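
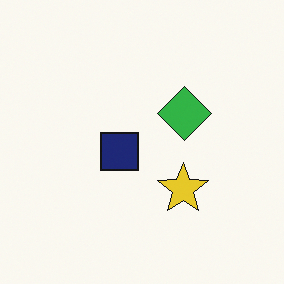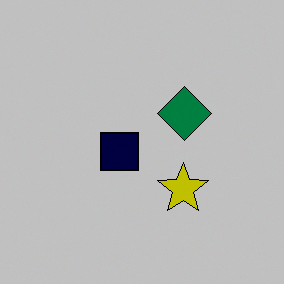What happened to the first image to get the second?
The image was heavily posterized to just a handful of flat colors.

Each flat color has snapped to a coarser quantized level — most visibly, the near-white background has dropped to a flat grey.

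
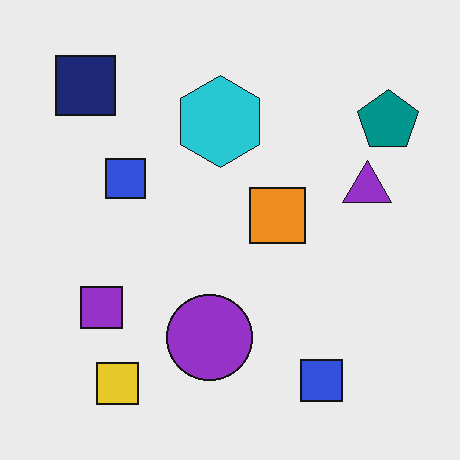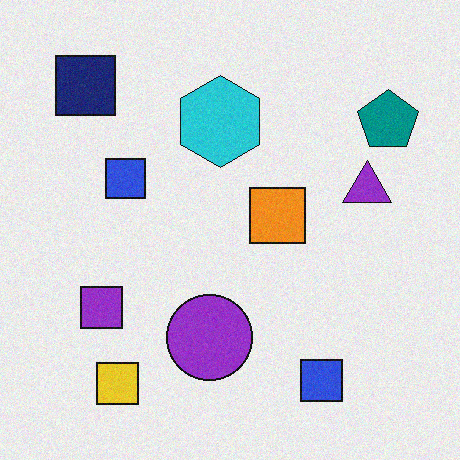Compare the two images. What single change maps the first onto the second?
The image was degraded with subtle gaussian noise.

Random speckle covers the whole image, including the flat background.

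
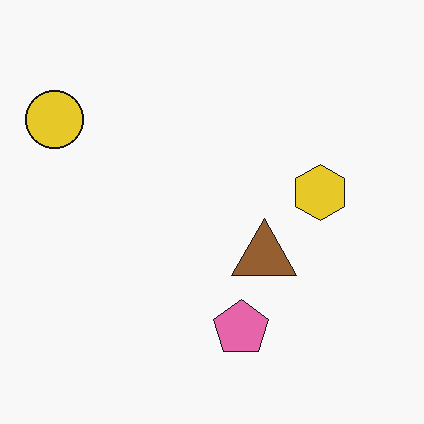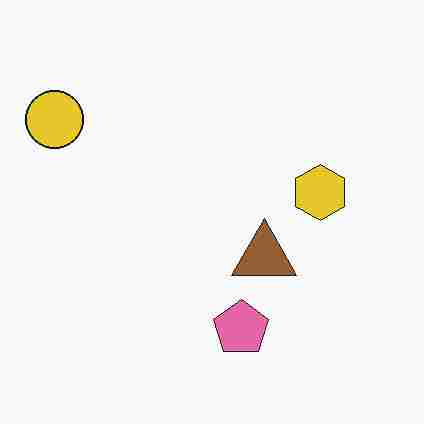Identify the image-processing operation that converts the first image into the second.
The transformation is: degraded with heavy JPEG compression.

Blocky 8×8 compression artifacts appear around shape edges and the flat background shows ringing — characteristic JPEG degradation.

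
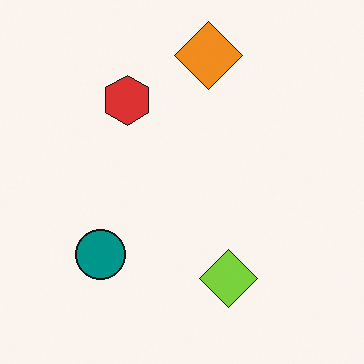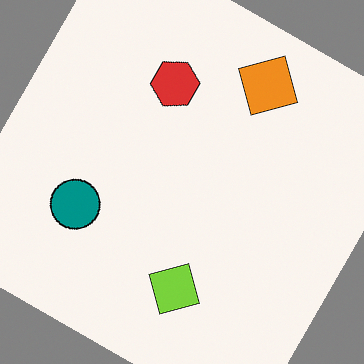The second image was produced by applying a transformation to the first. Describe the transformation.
This is the original image rotated clockwise by a clearly visible amount.

Every shape is tilted by the same angle and the image corners show triangular fill wedges — a whole-image rotation by a non-right angle.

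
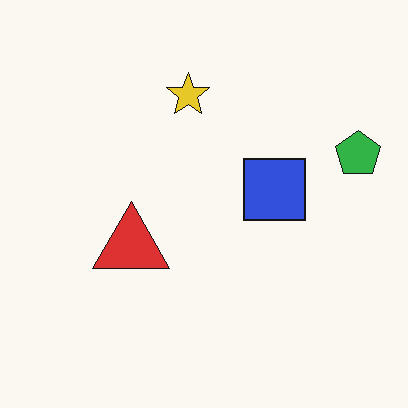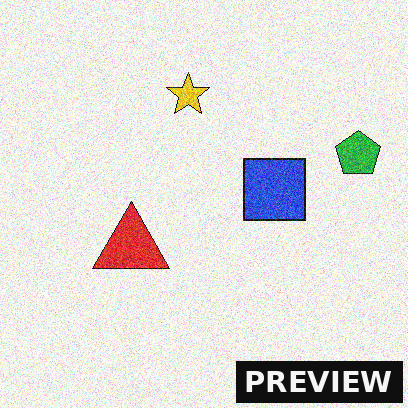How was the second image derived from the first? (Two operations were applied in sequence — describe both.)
The image was degraded with a thick layer of grain, then watermarked with the text "PREVIEW" in the lower-right corner.

Random speckle covers the whole image, including the flat background. A dark label reading "PREVIEW" appears in the lower-right corner.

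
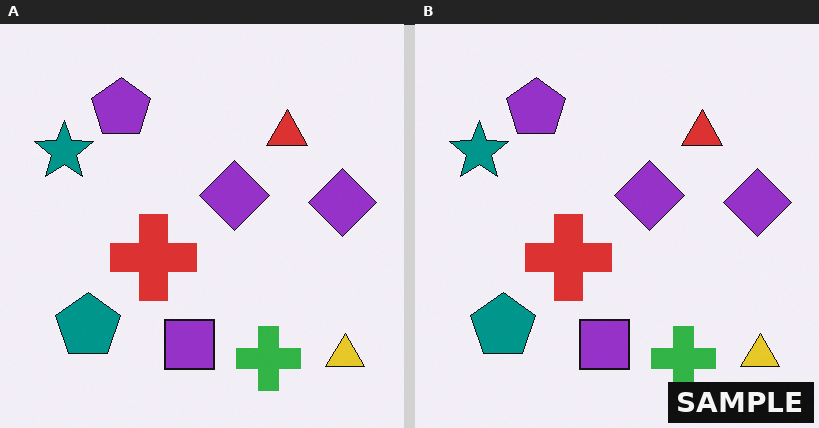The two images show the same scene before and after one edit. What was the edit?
It was watermarked with the text "SAMPLE" in the lower-right corner.

A dark label reading "SAMPLE" appears in the lower-right corner.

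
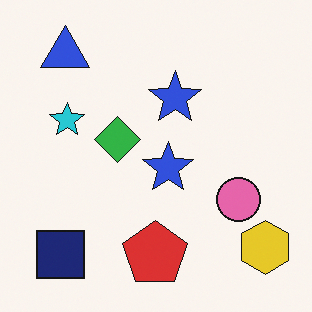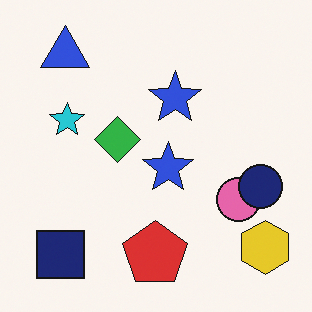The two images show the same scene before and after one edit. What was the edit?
This is the original image overlaid with an additional navy circle.

A navy circle appears in the second image that is absent from the first.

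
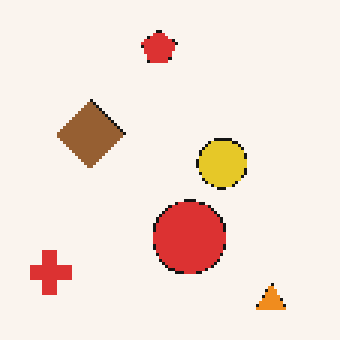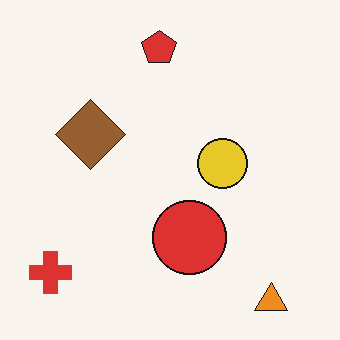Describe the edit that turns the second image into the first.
The image was lightly pixelated (a mild mosaic effect).

Shapes are reduced to large square blocks; fine edges and outlines are lost — a downscale-then-upscale (mosaic) effect.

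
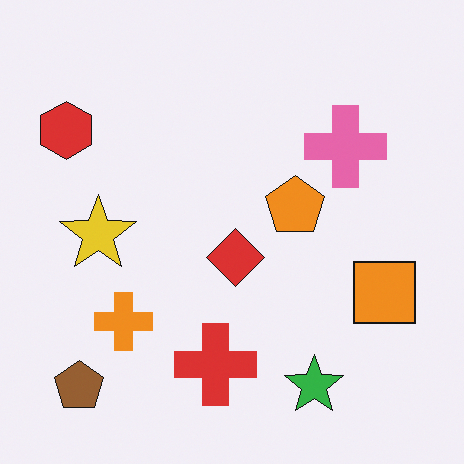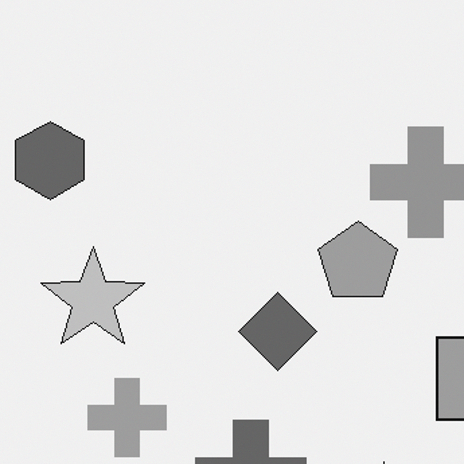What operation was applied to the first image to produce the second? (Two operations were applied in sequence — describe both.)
The transformation is: converted to grayscale, then cropped to a modestly smaller region and rescaled.

All color is removed — every shape is now a shade of grey. The visible shapes are larger and the field of view is narrower; shapes near the original edges may be partly or wholly outside the frame — a crop-and-rescale.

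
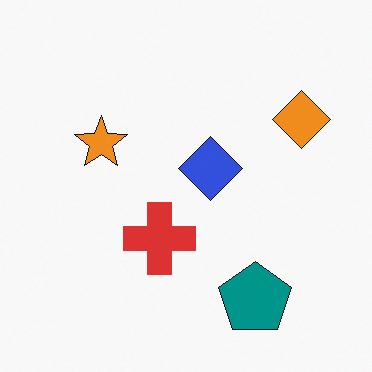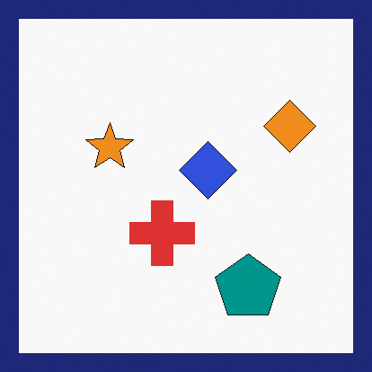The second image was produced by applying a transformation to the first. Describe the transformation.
It was framed with a navy border.

A solid navy frame runs around the edge of the second image, with the content slightly shrunk inside it.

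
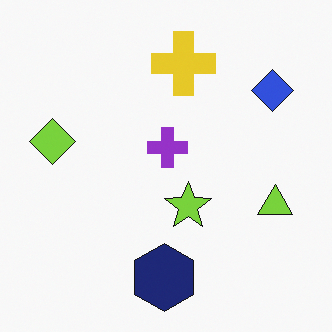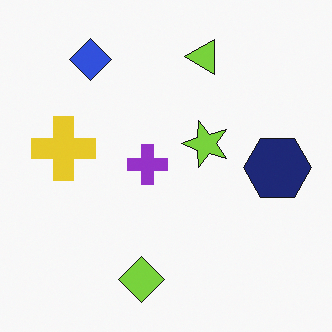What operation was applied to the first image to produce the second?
The transformation is: rotated 90° counter-clockwise.

The blue diamond sits in the top-right of the first image and the top-left of the second — consistent with a whole-image 90° counter-clockwise rotation.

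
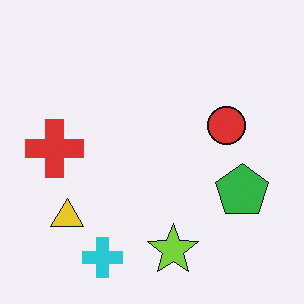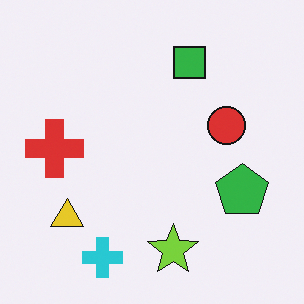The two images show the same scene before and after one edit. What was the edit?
The transformation is: overlaid with an additional green square.

A green square appears in the second image that is absent from the first.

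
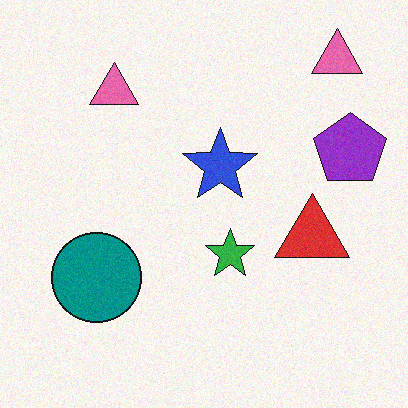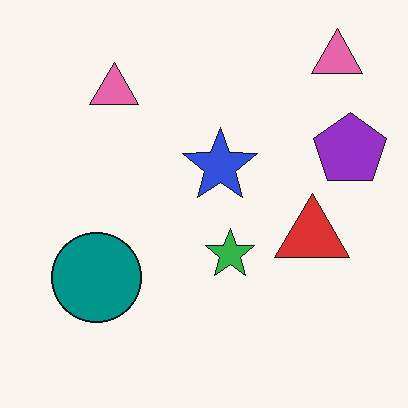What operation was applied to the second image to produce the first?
It was degraded with a light layer of grain.

Random speckle covers the whole image, including the flat background.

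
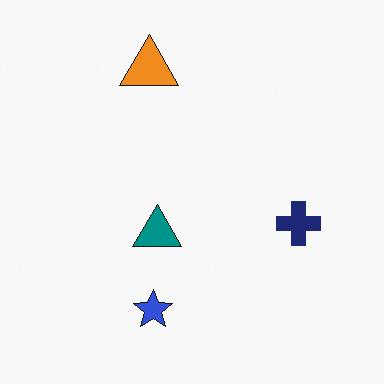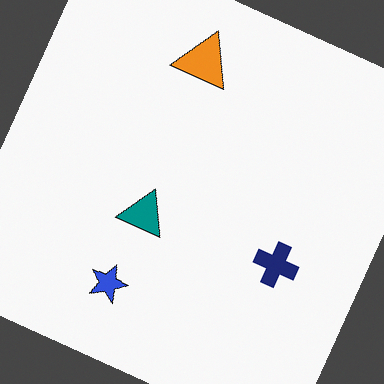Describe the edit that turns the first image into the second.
This is the original image rotated clockwise by a clearly visible amount.

Every shape is tilted by the same angle and the image corners show triangular fill wedges — a whole-image rotation by a non-right angle.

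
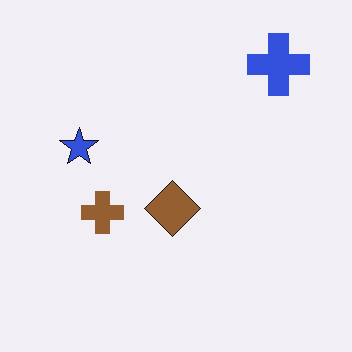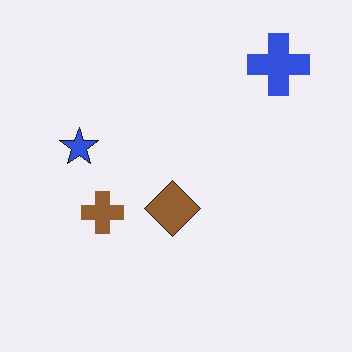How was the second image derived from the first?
JPEG-compressed with visible artifacts.

Blocky 8×8 compression artifacts appear around shape edges and the flat background shows ringing — characteristic JPEG degradation.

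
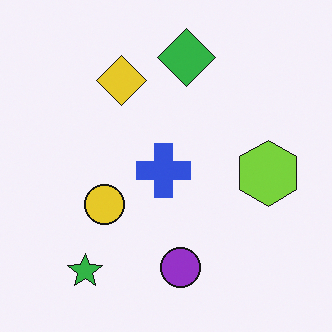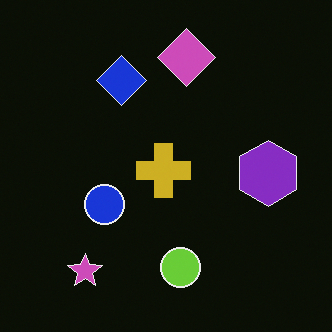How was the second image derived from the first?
The image was color-inverted (negative).

The light background has become dark and every shape's color is its complement — a photographic negative.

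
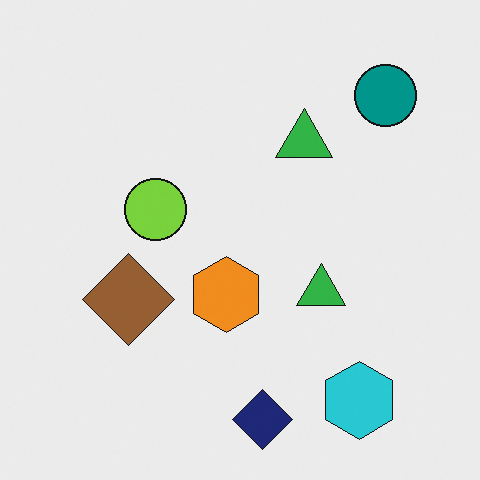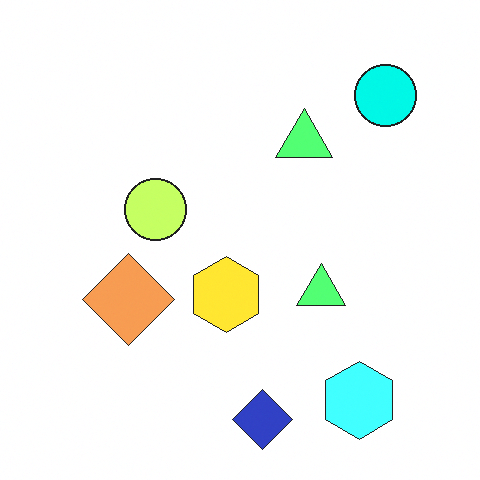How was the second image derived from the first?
The transformation is: noticeably brightened.

Every pixel — background and shapes alike — is uniformly brightened.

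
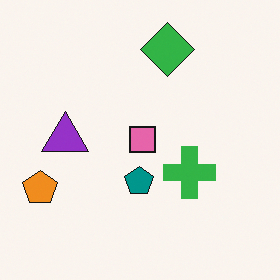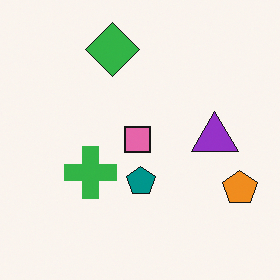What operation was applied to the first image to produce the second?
The image was flipped horizontally (left ↔ right).

The orange pentagon is in the bottom-left of the first image and the bottom-right of the second — shapes on opposite sides of the vertical midline have swapped in a mirror flip.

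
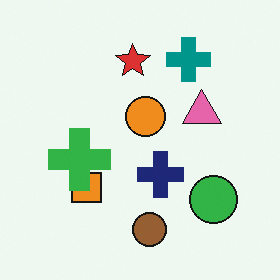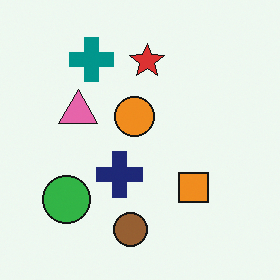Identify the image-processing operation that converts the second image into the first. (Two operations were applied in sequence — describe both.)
This is the original image flipped horizontally (left ↔ right), then overlaid with an additional green cross.

The green circle is in the bottom-left of the second image and the bottom-right of the first — shapes on opposite sides of the vertical midline have swapped in a mirror flip. A green cross appears in the first image that is absent from the second.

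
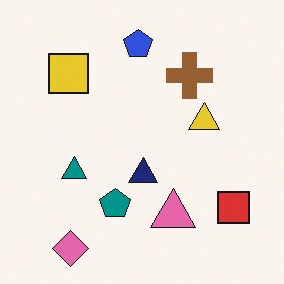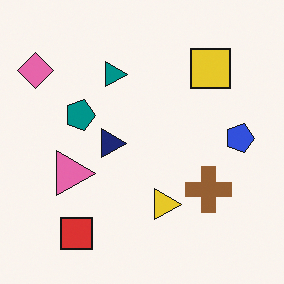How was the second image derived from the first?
Rotated 90° clockwise.

The pink diamond sits in the bottom-left of the first image and the top-left of the second — consistent with a whole-image 90° clockwise rotation.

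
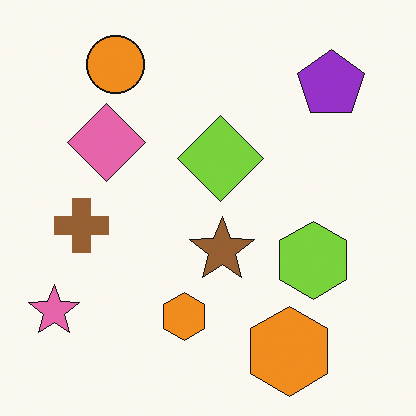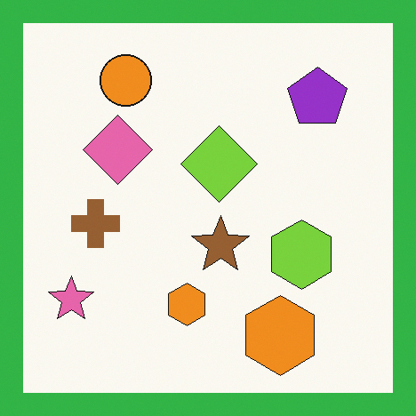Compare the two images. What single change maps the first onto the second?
It was framed with a green border.

A solid green frame runs around the edge of the second image, with the content slightly shrunk inside it.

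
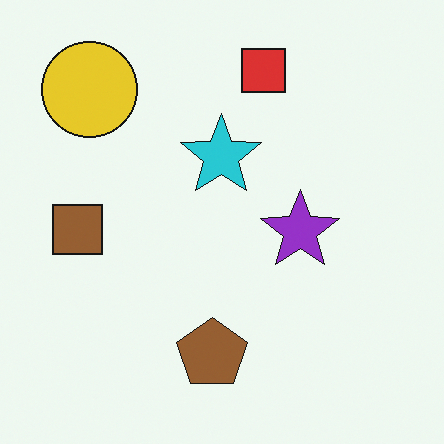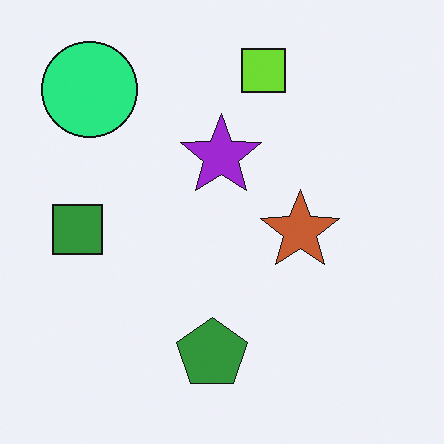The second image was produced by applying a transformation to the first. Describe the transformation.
This is the original image hue-shifted noticeably.

Every shape's color has rotated by the same amount around the hue wheel — a uniform hue shift.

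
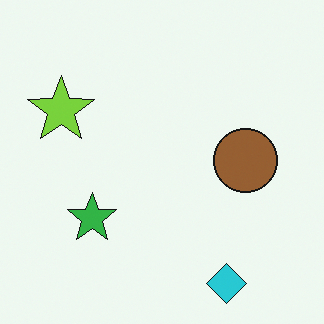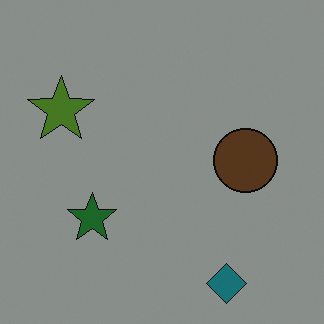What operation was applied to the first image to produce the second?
It was substantially darkened.

Every pixel — background and shapes alike — is uniformly darkened.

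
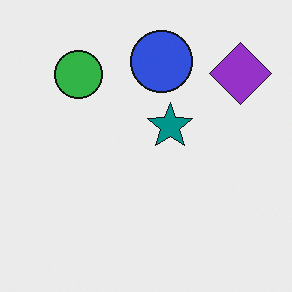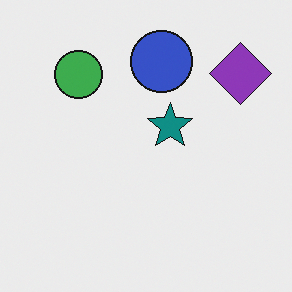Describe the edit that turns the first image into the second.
This is the original image slightly desaturated.

All colors are more muted and greyish — a global saturation change.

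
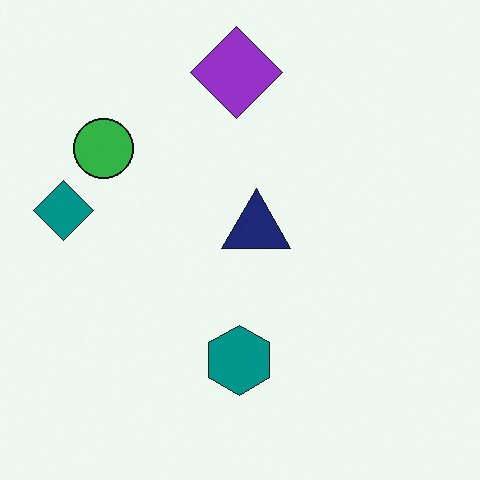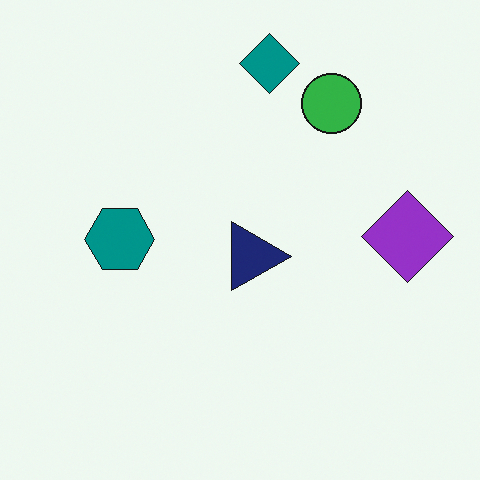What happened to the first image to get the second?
The second image is the first rotated 90° clockwise.

The teal diamond sits in the left of the first image and the top of the second — consistent with a whole-image 90° clockwise rotation.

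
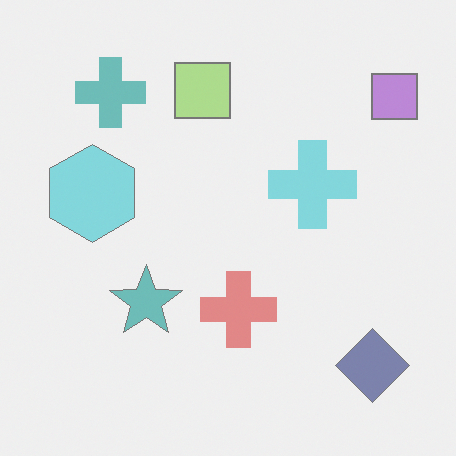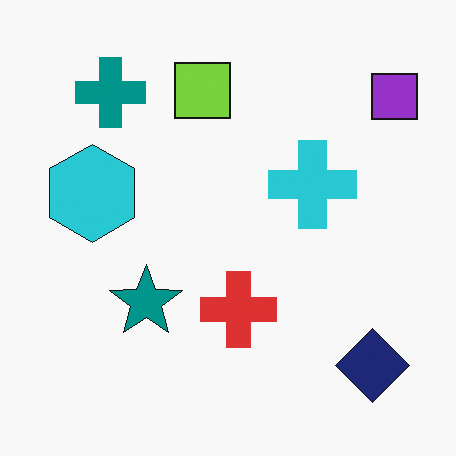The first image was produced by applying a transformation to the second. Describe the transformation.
The transformation is: washed out (contrast reduced).

Tones are pushed toward mid-grey across the whole image — a global contrast change.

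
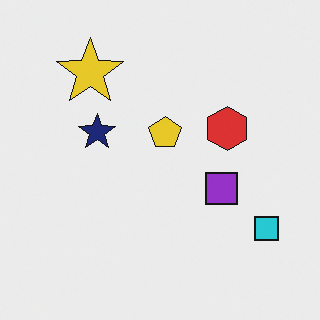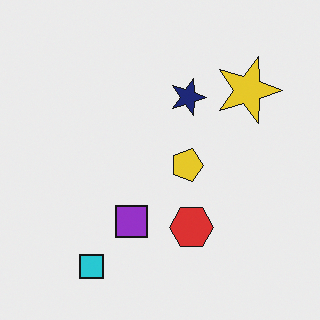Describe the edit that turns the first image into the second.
The image was rotated 90° clockwise.

The cyan square sits in the bottom-right of the first image and the bottom-left of the second — consistent with a whole-image 90° clockwise rotation.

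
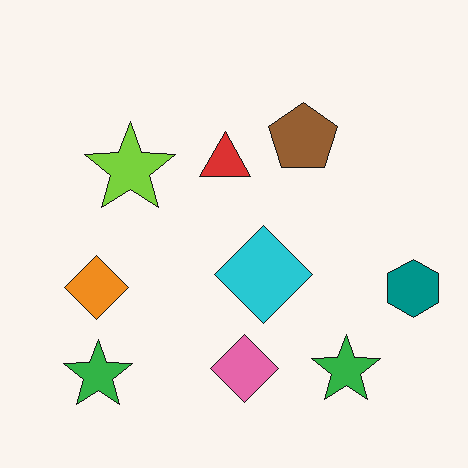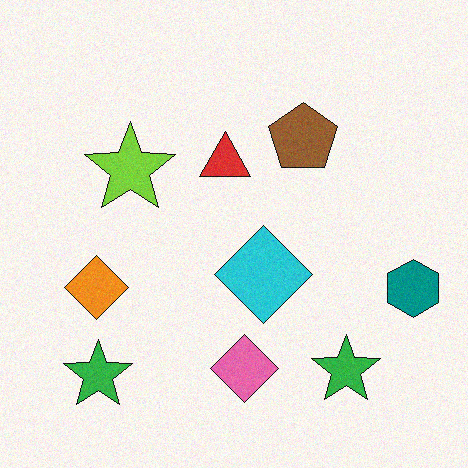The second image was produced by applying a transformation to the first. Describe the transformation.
Degraded with subtle gaussian noise.

Random speckle covers the whole image, including the flat background.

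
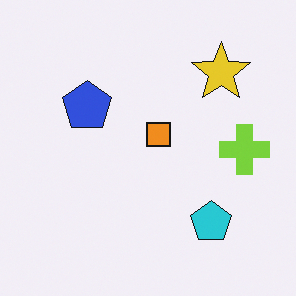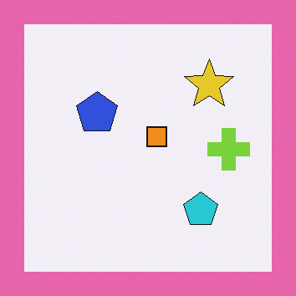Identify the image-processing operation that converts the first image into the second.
Framed with a pink border.

A solid pink frame runs around the edge of the second image, with the content slightly shrunk inside it.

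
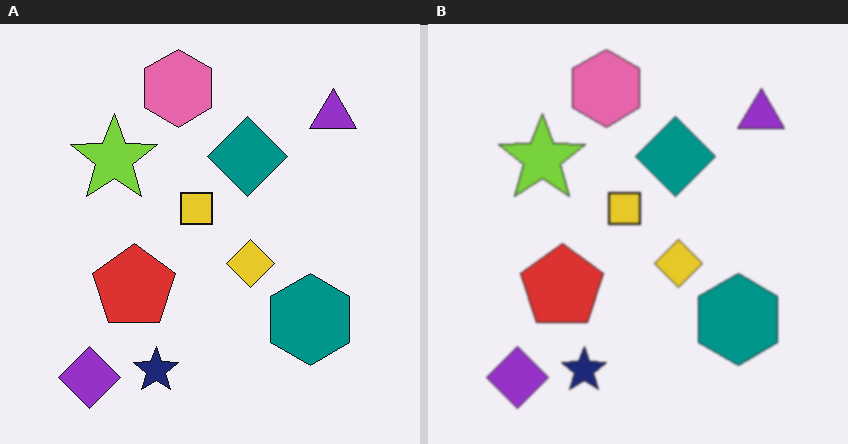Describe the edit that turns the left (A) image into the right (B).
Lightly blurred.

Shape edges and outlines are uniformly softened across the whole image.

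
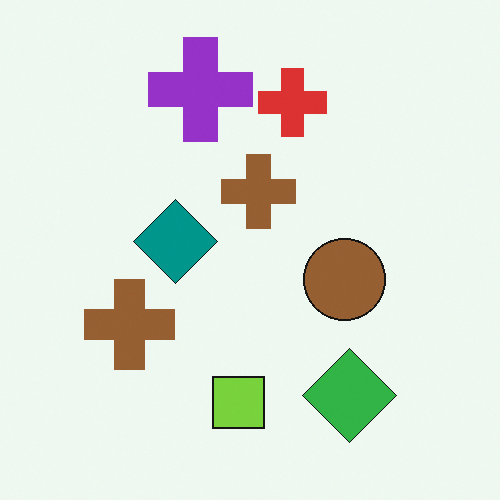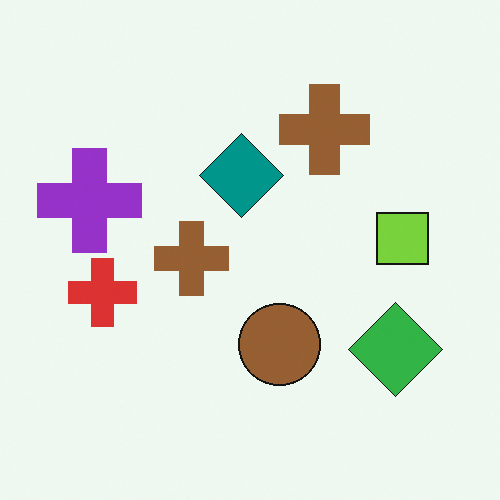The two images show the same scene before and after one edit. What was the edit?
The second image is the first transposed (reflected across the top-left ↔ bottom-right diagonal).

Shapes have swapped their row and column positions — what was in the top-right is now in the bottom-left — a diagonal reflection.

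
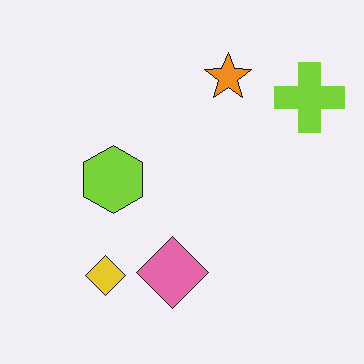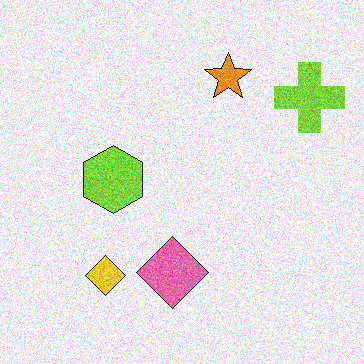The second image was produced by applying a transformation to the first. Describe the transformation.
The second image is the first degraded with moderate additive noise.

Random speckle covers the whole image, including the flat background.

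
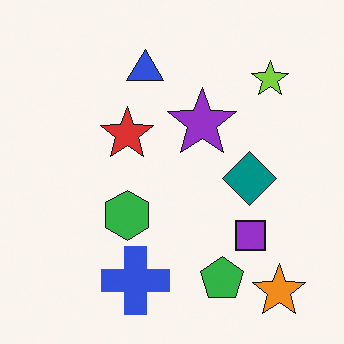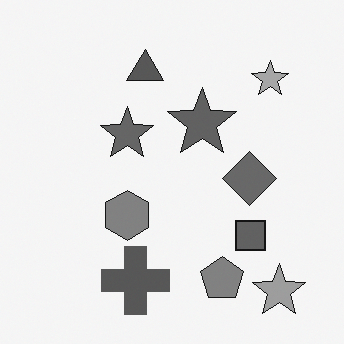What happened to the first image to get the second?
The transformation is: converted to grayscale.

All color is removed — every shape is now a shade of grey.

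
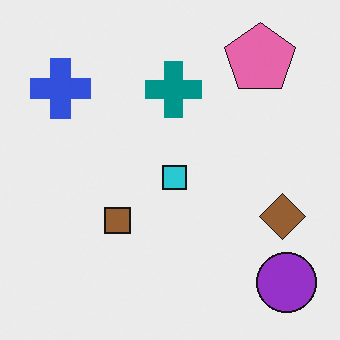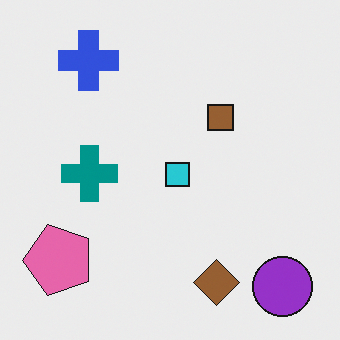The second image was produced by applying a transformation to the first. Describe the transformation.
The transformation is: transposed (reflected across the top-left ↔ bottom-right diagonal).

Shapes have swapped their row and column positions — what was in the top-right is now in the bottom-left — a diagonal reflection.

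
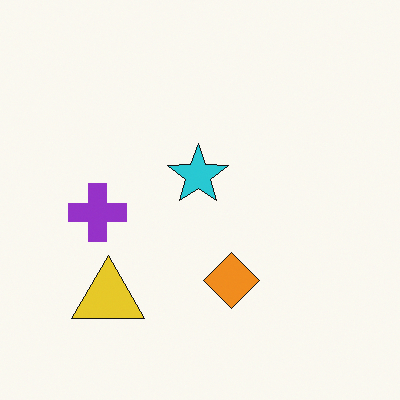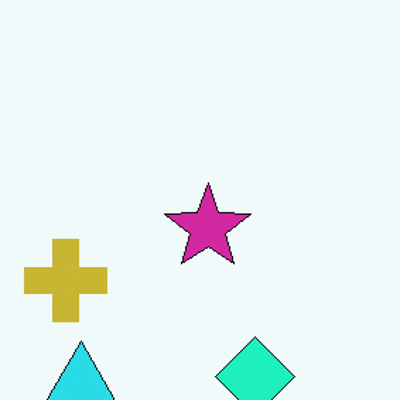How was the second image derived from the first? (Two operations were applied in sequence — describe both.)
Cropped to a modestly smaller region and rescaled, then hue-shifted by a moderate amount.

The visible shapes are larger and the field of view is narrower; shapes near the original edges may be partly or wholly outside the frame — a crop-and-rescale. Every shape's color has rotated by the same amount around the hue wheel — a uniform hue shift.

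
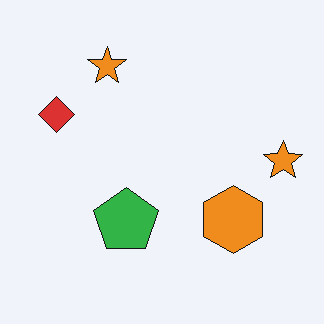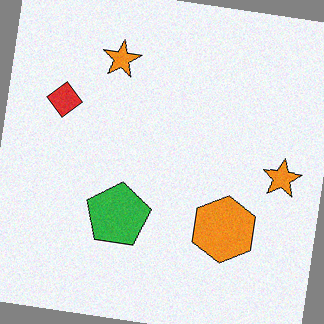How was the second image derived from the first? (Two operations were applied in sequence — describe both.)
The image was degraded with light additive noise, then rotated clockwise by a slight angle.

Random speckle covers the whole image, including the flat background. Every shape is tilted by the same angle and the image corners show triangular fill wedges — a whole-image rotation by a non-right angle.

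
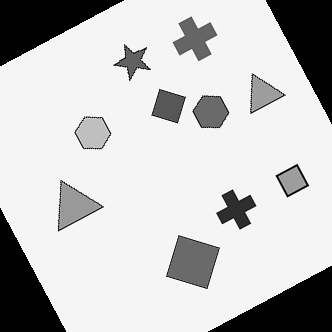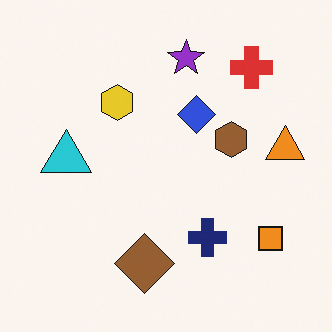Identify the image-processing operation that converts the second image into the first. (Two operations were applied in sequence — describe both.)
The transformation is: rotated counter-clockwise by a moderate amount, then converted to grayscale.

Every shape is tilted by the same angle and the image corners show triangular fill wedges — a whole-image rotation by a non-right angle. All color is removed — every shape is now a shade of grey.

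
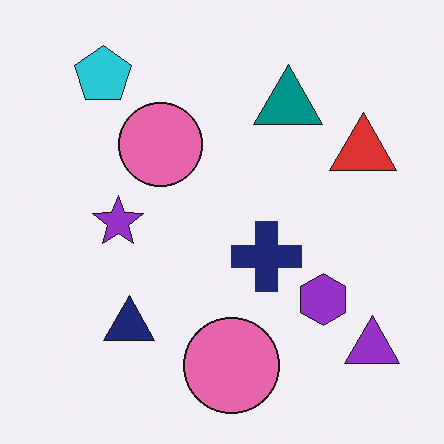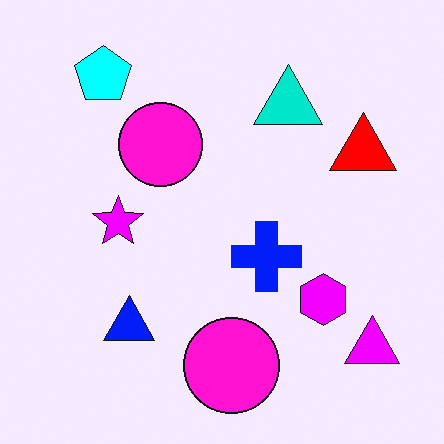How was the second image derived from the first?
The second image is the first made much more vivid (saturation change).

All colors are more vivid — a global saturation change.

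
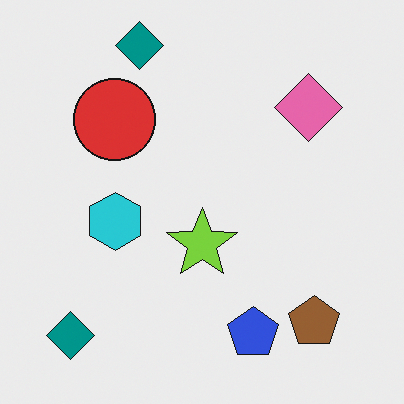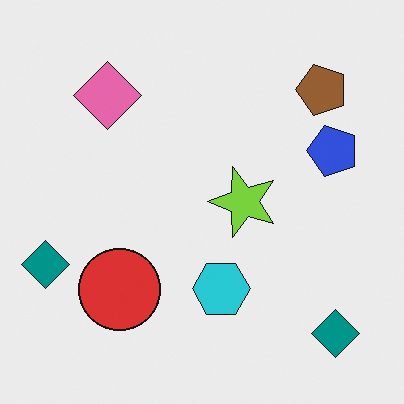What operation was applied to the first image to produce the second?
The second image is the first rotated 90° counter-clockwise.

The brown pentagon sits in the bottom-right of the first image and the top-right of the second — consistent with a whole-image 90° counter-clockwise rotation.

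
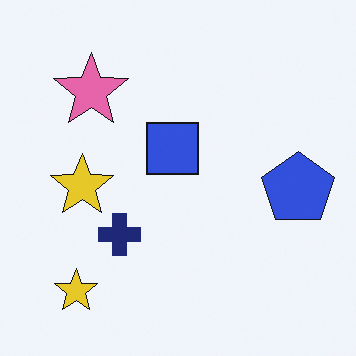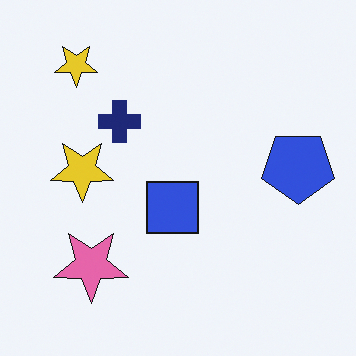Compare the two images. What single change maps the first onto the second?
It was flipped vertically (top ↔ bottom).

The pink star is in the top-left of the first image and the bottom-left of the second — shapes on opposite sides of the horizontal midline have swapped in a mirror flip.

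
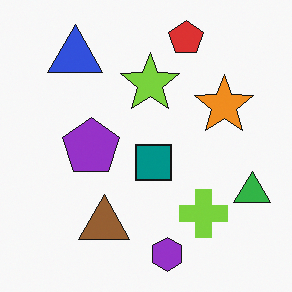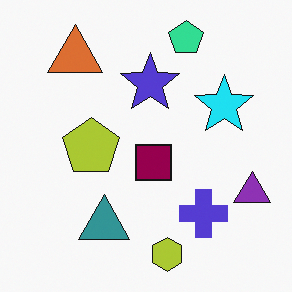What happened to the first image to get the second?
The second image is the first hue-shifted through roughly a third of the color wheel.

Every shape's color has rotated by the same amount around the hue wheel — a uniform hue shift.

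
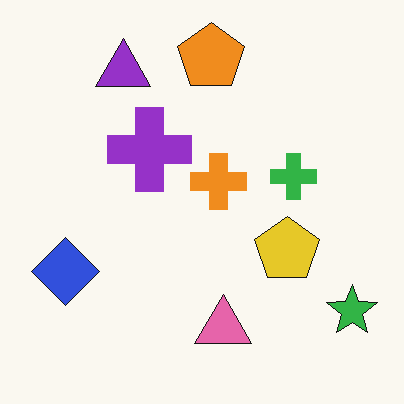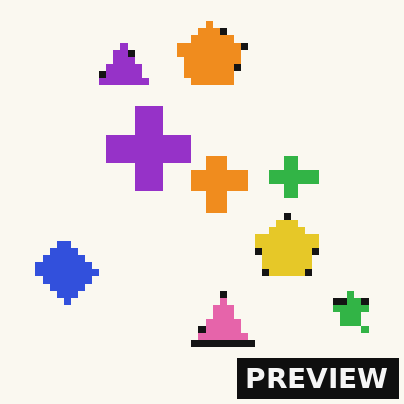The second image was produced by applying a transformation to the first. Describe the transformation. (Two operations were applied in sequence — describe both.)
The image was moderately pixelated, then watermarked with the text "PREVIEW" in the lower-right corner.

Shapes are reduced to large square blocks; fine edges and outlines are lost — a downscale-then-upscale (mosaic) effect. A dark label reading "PREVIEW" appears in the lower-right corner.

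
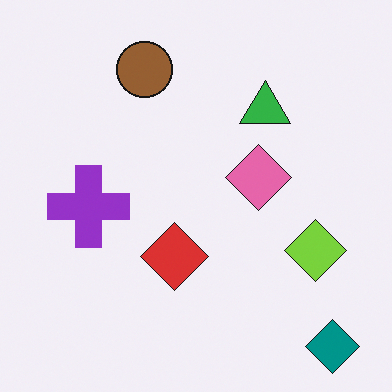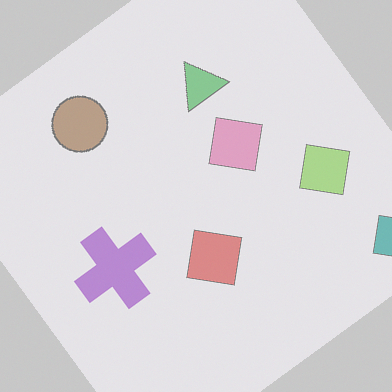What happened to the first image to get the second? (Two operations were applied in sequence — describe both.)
It was rotated counter-clockwise by a large amount — several tens of degrees, then given much lower contrast.

Every shape is tilted by the same angle and the image corners show triangular fill wedges — a whole-image rotation by a non-right angle. Tones are pushed toward mid-grey across the whole image — a global contrast change.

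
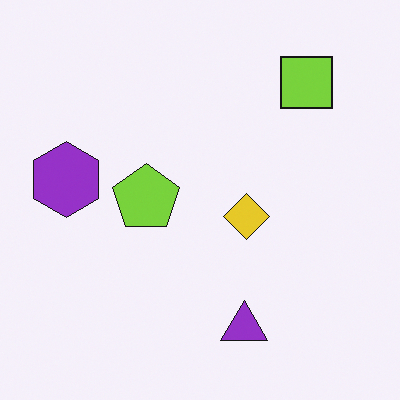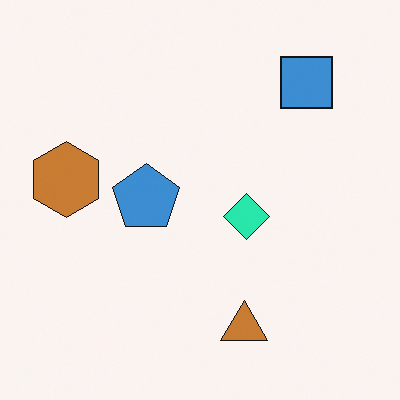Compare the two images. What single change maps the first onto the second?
It was hue-shifted noticeably.

Every shape's color has rotated by the same amount around the hue wheel — a uniform hue shift.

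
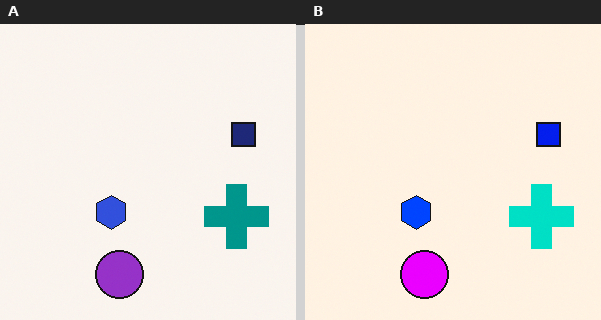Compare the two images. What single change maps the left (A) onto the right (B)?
Made much more vivid (saturation change).

All colors are more vivid — a global saturation change.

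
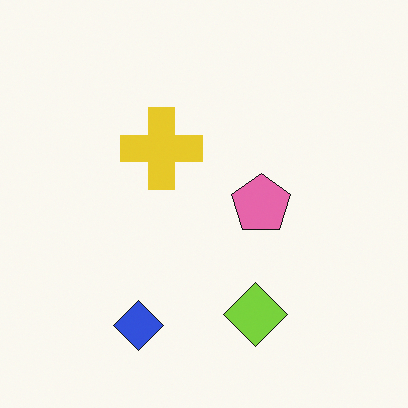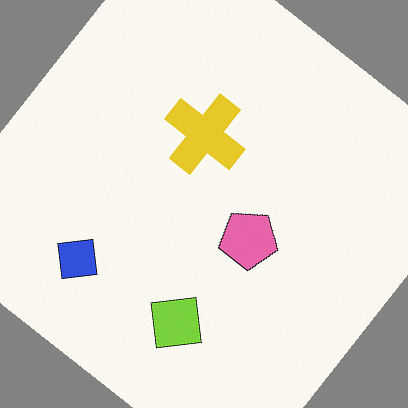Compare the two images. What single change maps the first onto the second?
The transformation is: rotated clockwise by a large amount — several tens of degrees.

Every shape is tilted by the same angle and the image corners show triangular fill wedges — a whole-image rotation by a non-right angle.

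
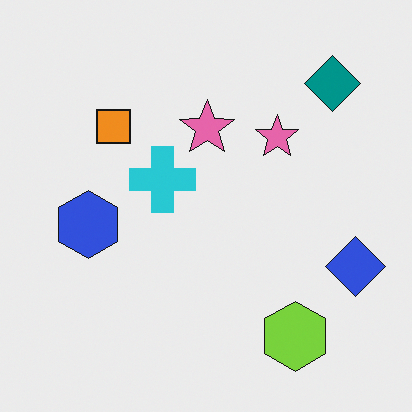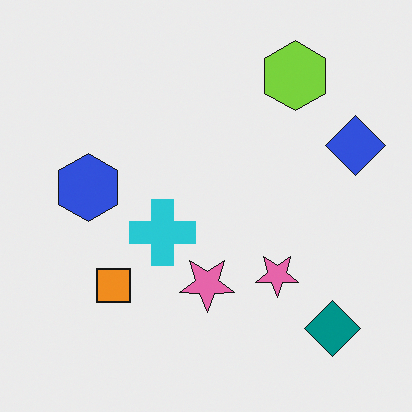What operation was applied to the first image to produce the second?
The transformation is: flipped vertically (top ↔ bottom).

The lime hexagon is in the bottom-right of the first image and the top-right of the second — shapes on opposite sides of the horizontal midline have swapped in a mirror flip.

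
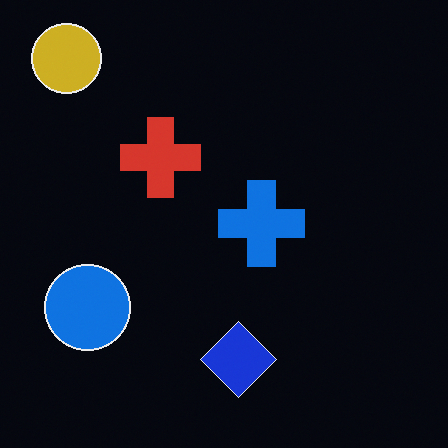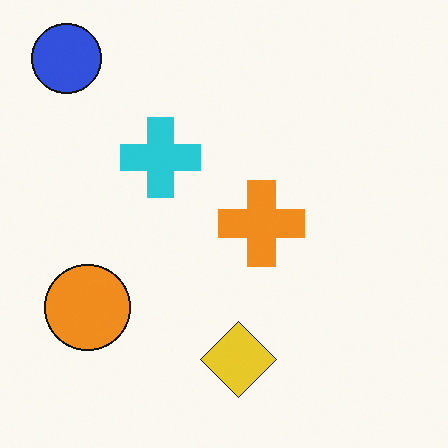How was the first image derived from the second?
Color-inverted (negative).

The light background has become dark and every shape's color is its complement — a photographic negative.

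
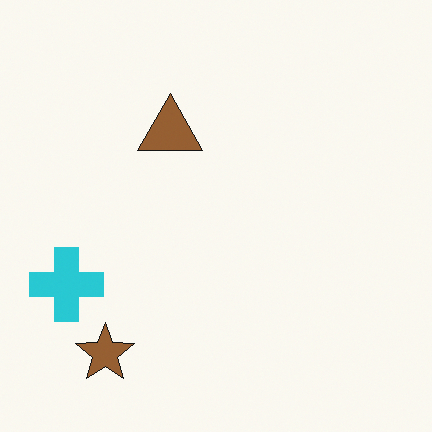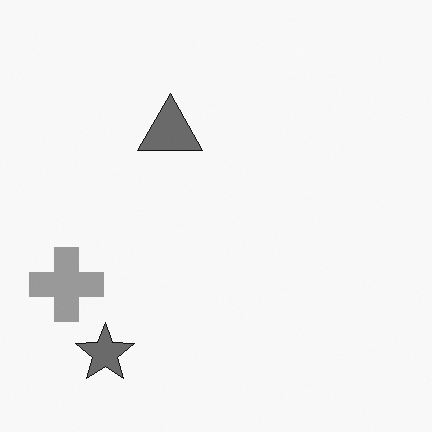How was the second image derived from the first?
Converted to grayscale.

All color is removed — every shape is now a shade of grey.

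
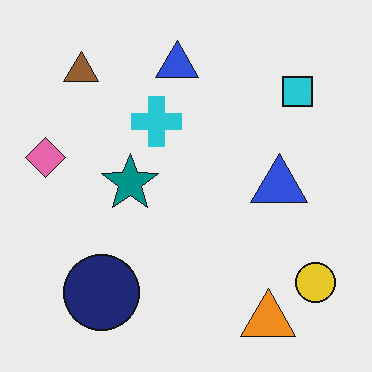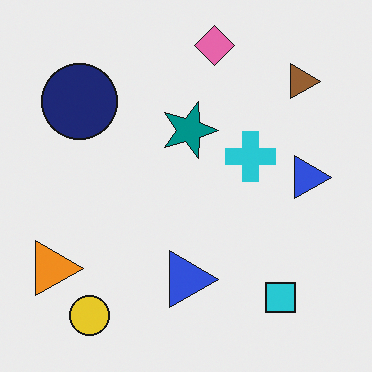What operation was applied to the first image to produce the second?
Rotated 90° clockwise.

The yellow circle sits in the bottom-right of the first image and the bottom-left of the second — consistent with a whole-image 90° clockwise rotation.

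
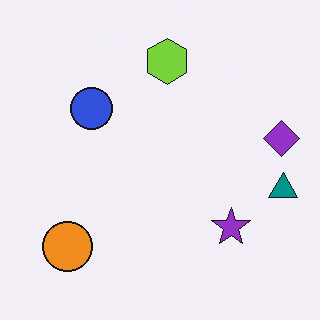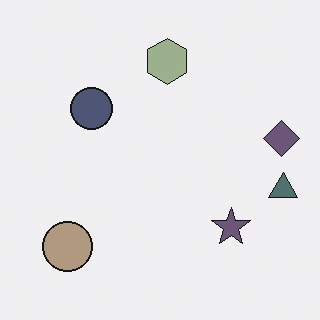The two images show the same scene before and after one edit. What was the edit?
This is the original image made much more muted (saturation change).

All colors are more muted and greyish — a global saturation change.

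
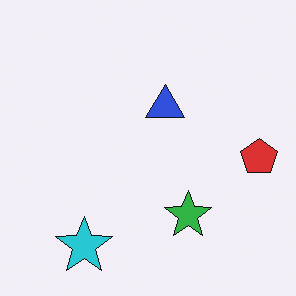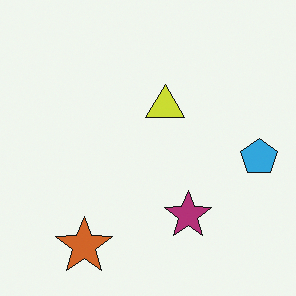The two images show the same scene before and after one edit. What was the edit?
The transformation is: hue-shifted through roughly half the color wheel.

Every shape's color has rotated by the same amount around the hue wheel — a uniform hue shift.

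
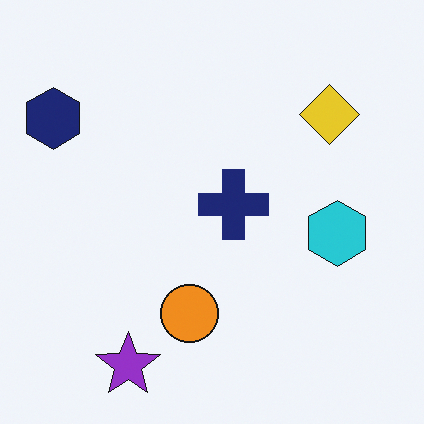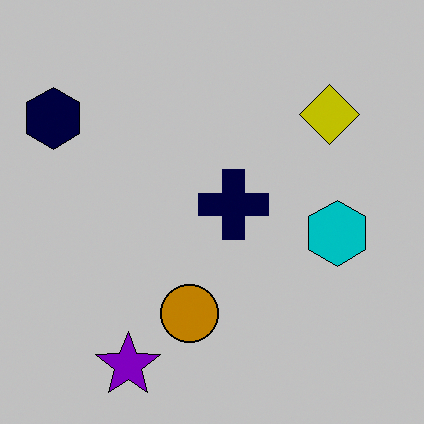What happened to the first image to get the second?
Heavily posterized to just a handful of flat colors.

Each flat color has snapped to a coarser quantized level — most visibly, the near-white background has dropped to a flat grey.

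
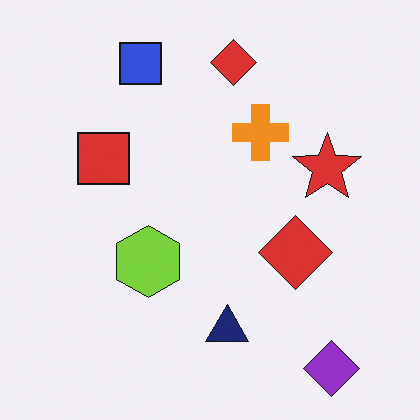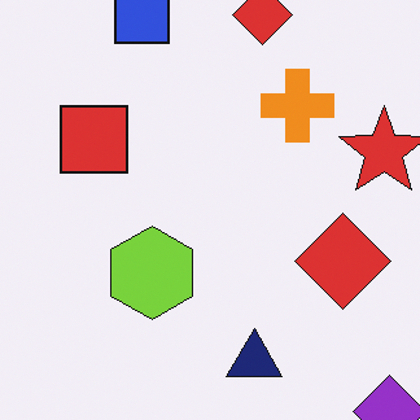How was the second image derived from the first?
The second image is the first cropped slightly and scaled back up.

The visible shapes are larger and the field of view is narrower; shapes near the original edges may be partly or wholly outside the frame — a crop-and-rescale.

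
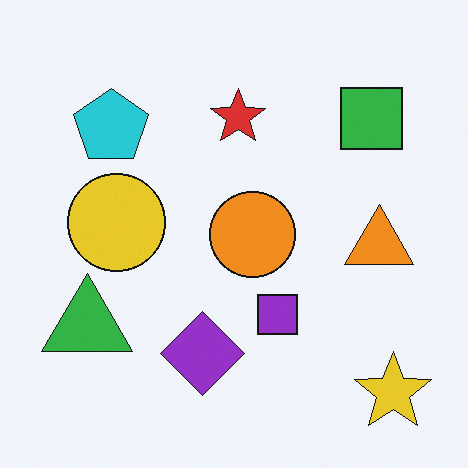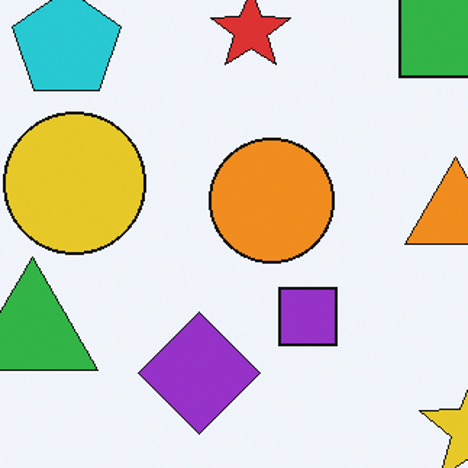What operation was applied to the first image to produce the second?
The second image is the first cropped to a modestly smaller region and rescaled.

The visible shapes are larger and the field of view is narrower; shapes near the original edges may be partly or wholly outside the frame — a crop-and-rescale.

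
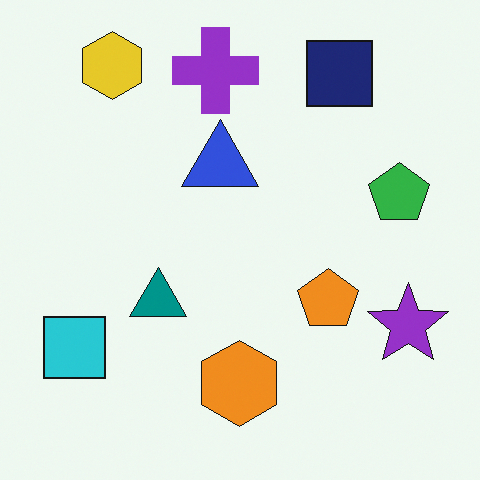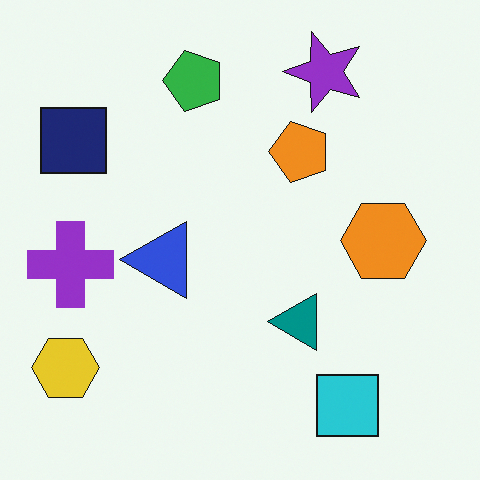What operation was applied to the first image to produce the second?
The image was rotated 90° counter-clockwise.

The yellow hexagon sits in the top-left of the first image and the bottom-left of the second — consistent with a whole-image 90° counter-clockwise rotation.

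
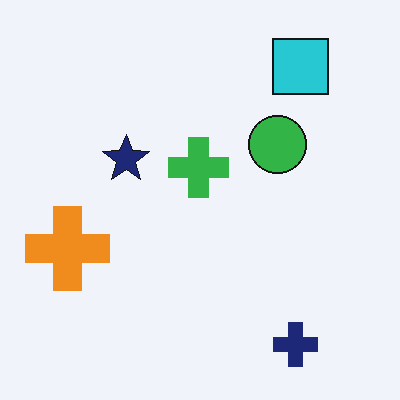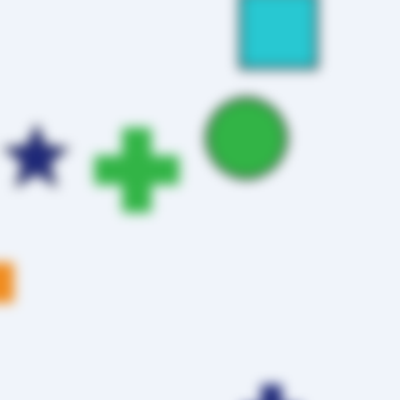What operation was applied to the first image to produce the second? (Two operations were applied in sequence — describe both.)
The image was moderately blurred, then cropped slightly and scaled back up.

Shape edges and outlines are uniformly softened across the whole image. The visible shapes are larger and the field of view is narrower; shapes near the original edges may be partly or wholly outside the frame — a crop-and-rescale.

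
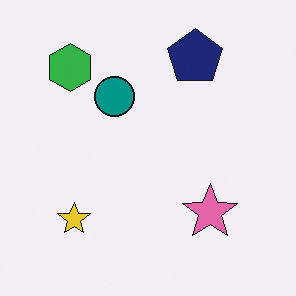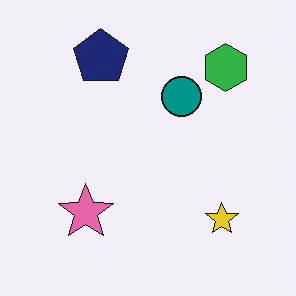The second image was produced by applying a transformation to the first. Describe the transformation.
The second image is the first flipped horizontally (left ↔ right).

The green hexagon is in the top-left of the first image and the top-right of the second — shapes on opposite sides of the vertical midline have swapped in a mirror flip.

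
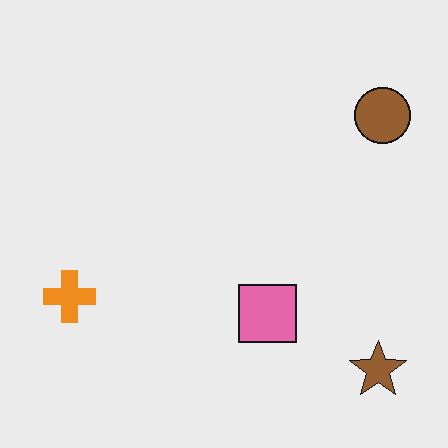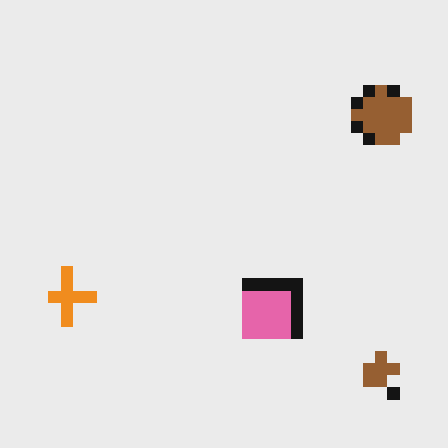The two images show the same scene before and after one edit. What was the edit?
The second image is the first heavily pixelated into large blocks.

Shapes are reduced to large square blocks; fine edges and outlines are lost — a downscale-then-upscale (mosaic) effect.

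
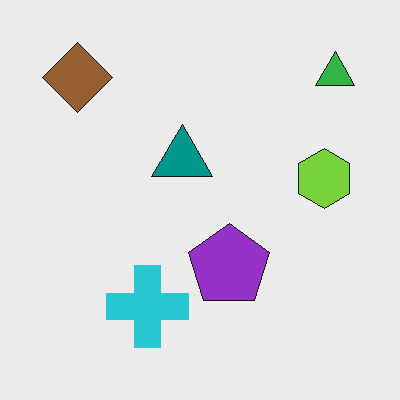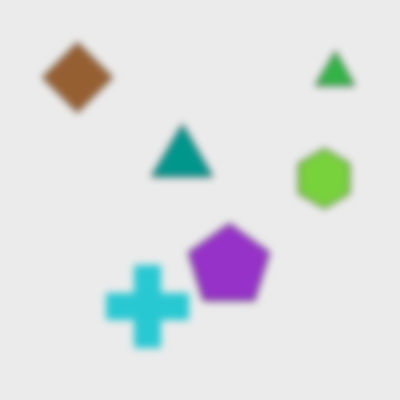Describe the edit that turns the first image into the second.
The image was noticeably gaussian-blurred.

Shape edges and outlines are uniformly softened across the whole image.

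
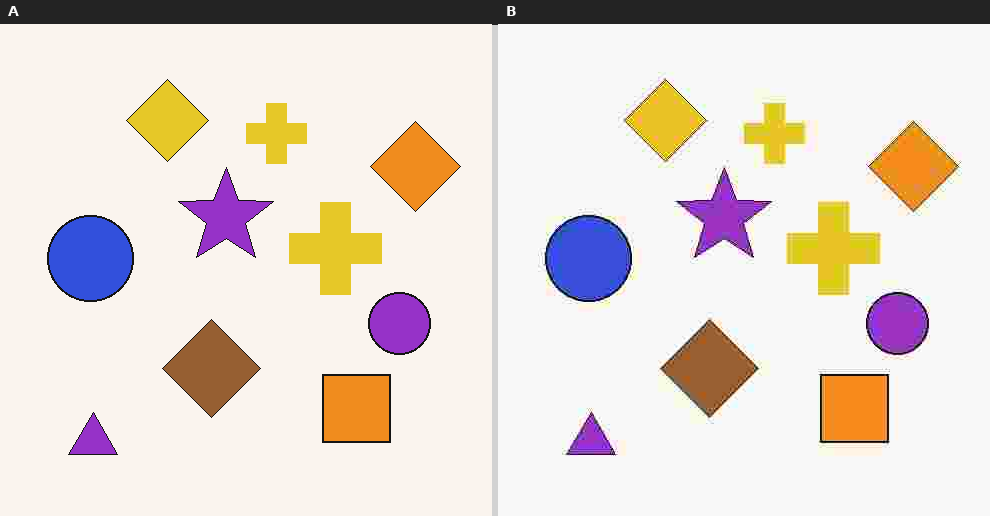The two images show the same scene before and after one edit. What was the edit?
The transformation is: heavily JPEG-compressed with obvious blocking artifacts.

Blocky 8×8 compression artifacts appear around shape edges and the flat background shows ringing — characteristic JPEG degradation.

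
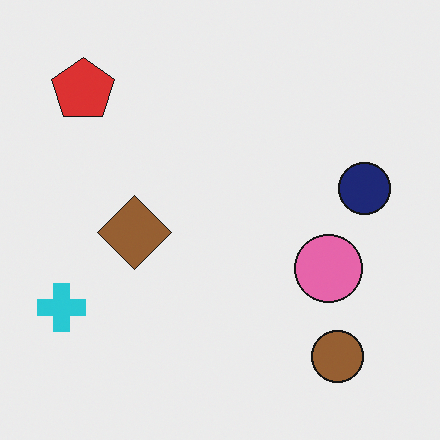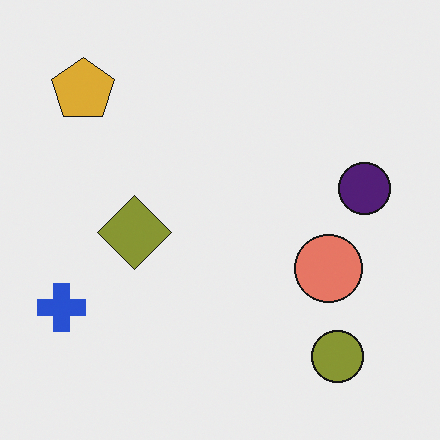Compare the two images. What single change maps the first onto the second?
This is the original image hue-shifted by a small amount.

Every shape's color has rotated by the same amount around the hue wheel — a uniform hue shift.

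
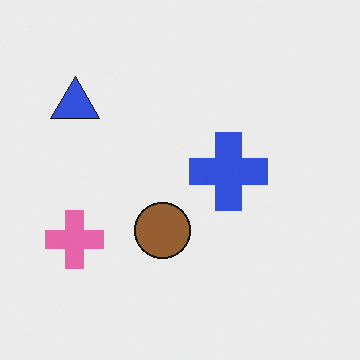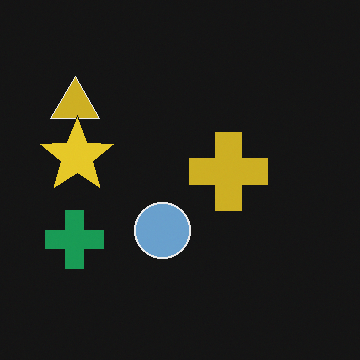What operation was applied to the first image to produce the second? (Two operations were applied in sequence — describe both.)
It was color-inverted (negative), then overlaid with an additional yellow star.

The light background has become dark and every shape's color is its complement — a photographic negative. A yellow star appears in the second image that is absent from the first.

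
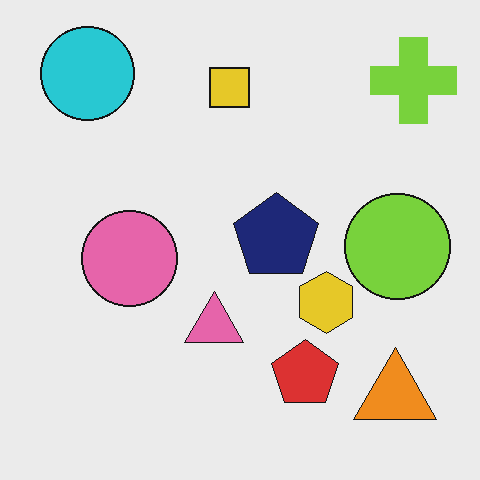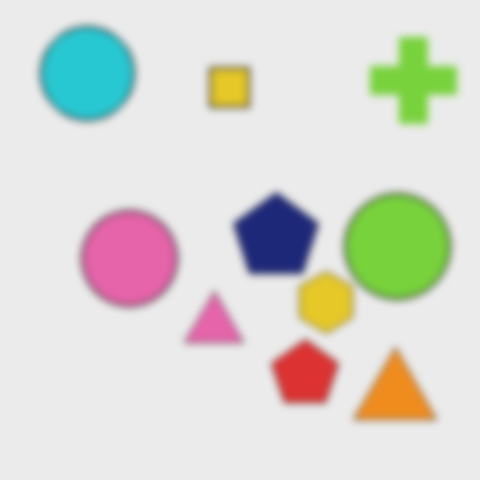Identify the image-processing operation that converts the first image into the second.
Noticeably gaussian-blurred.

Shape edges and outlines are uniformly softened across the whole image.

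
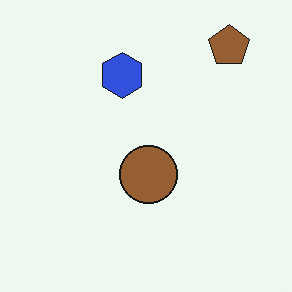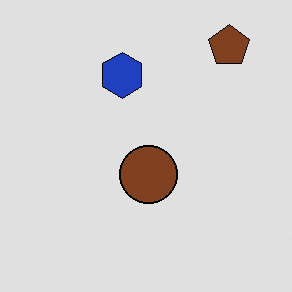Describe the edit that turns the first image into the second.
It was moderately posterized.

Each flat color has snapped to a coarser quantized level — most visibly, the near-white background has dropped to a flat grey.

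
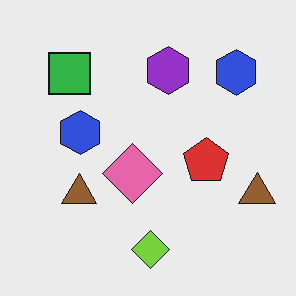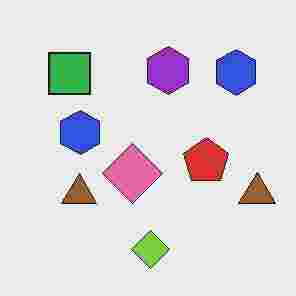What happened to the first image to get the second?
The second image is the first degraded with heavy JPEG compression.

Blocky 8×8 compression artifacts appear around shape edges and the flat background shows ringing — characteristic JPEG degradation.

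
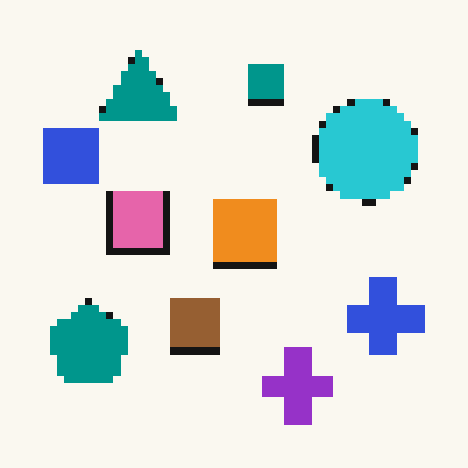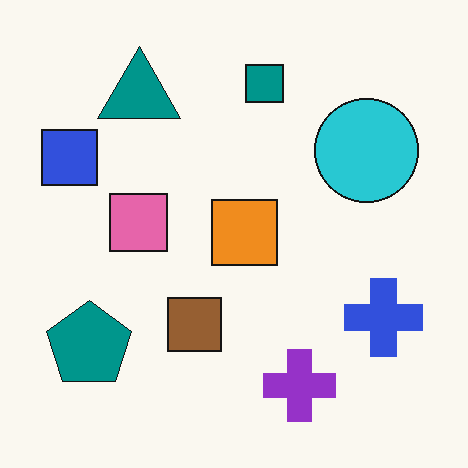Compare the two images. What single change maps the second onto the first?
The first image is the second moderately pixelated.

Shapes are reduced to large square blocks; fine edges and outlines are lost — a downscale-then-upscale (mosaic) effect.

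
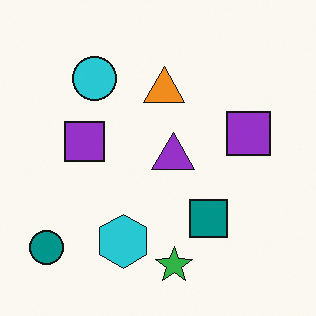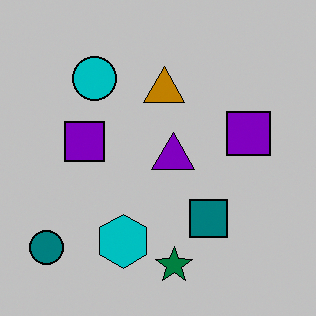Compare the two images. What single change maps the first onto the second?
The transformation is: aggressively posterized.

Each flat color has snapped to a coarser quantized level — most visibly, the near-white background has dropped to a flat grey.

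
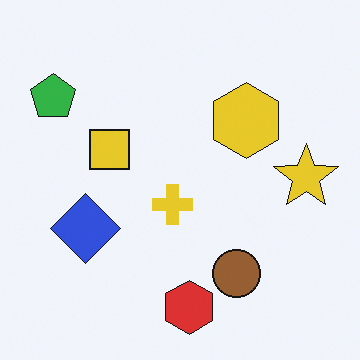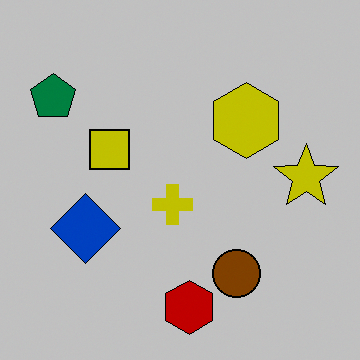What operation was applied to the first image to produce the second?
This is the original image aggressively posterized.

Each flat color has snapped to a coarser quantized level — most visibly, the near-white background has dropped to a flat grey.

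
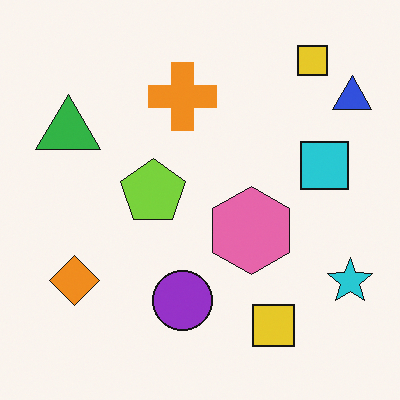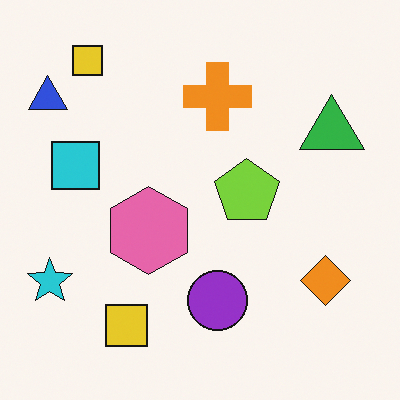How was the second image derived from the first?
The image was flipped horizontally (left ↔ right).

The blue triangle is in the top-right of the first image and the top-left of the second — shapes on opposite sides of the vertical midline have swapped in a mirror flip.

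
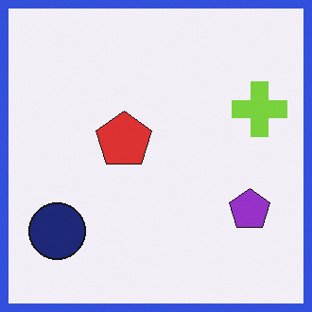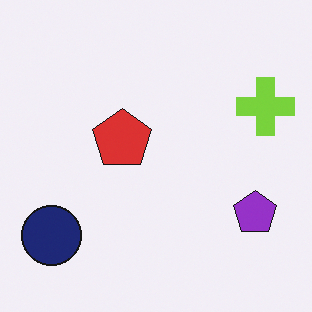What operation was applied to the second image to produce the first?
It was framed with a blue border.

A solid blue frame runs around the edge of the first image, with the content slightly shrunk inside it.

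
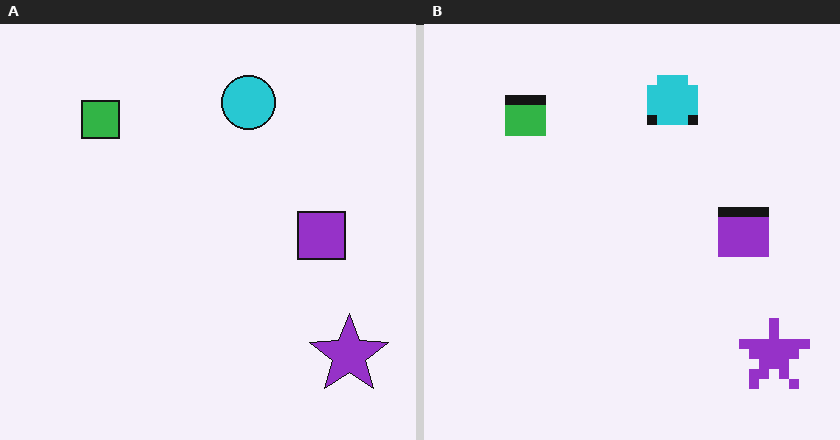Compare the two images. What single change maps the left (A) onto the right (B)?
The image was coarsely pixelated.

Shapes are reduced to large square blocks; fine edges and outlines are lost — a downscale-then-upscale (mosaic) effect.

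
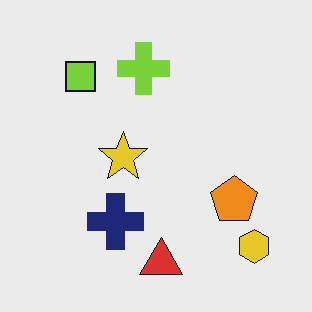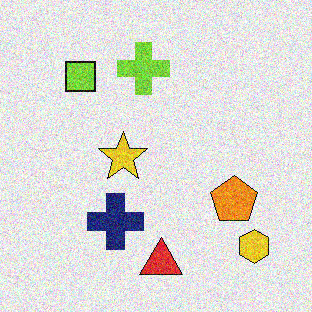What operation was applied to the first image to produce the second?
Degraded with visible gaussian noise.

Random speckle covers the whole image, including the flat background.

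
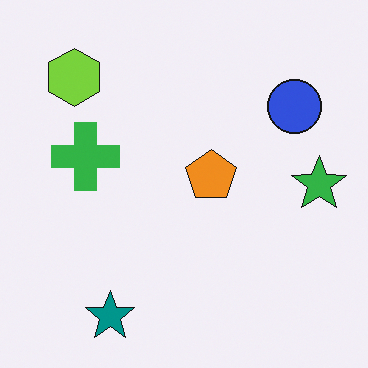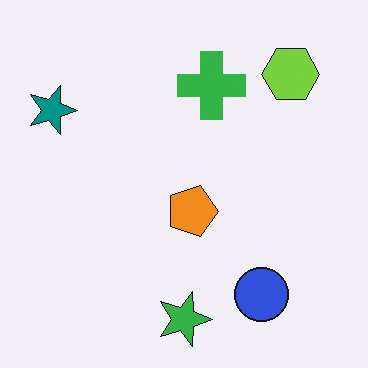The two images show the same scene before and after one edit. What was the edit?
This is the original image rotated 90° clockwise.

The lime hexagon sits in the top-left of the first image and the top-right of the second — consistent with a whole-image 90° clockwise rotation.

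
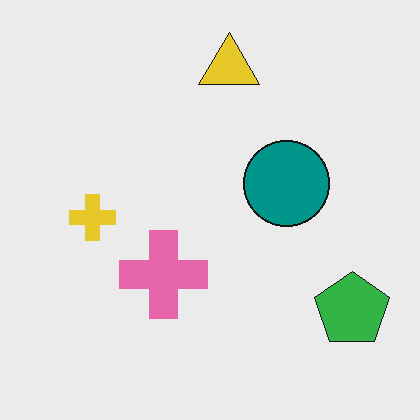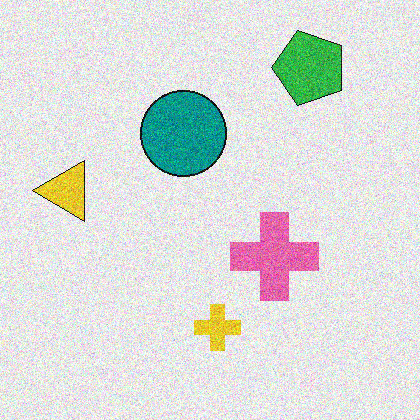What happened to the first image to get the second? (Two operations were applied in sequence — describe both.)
The transformation is: rotated 90° counter-clockwise, then degraded with moderate additive noise.

The green pentagon sits in the bottom-right of the first image and the top-right of the second — consistent with a whole-image 90° counter-clockwise rotation. Random speckle covers the whole image, including the flat background.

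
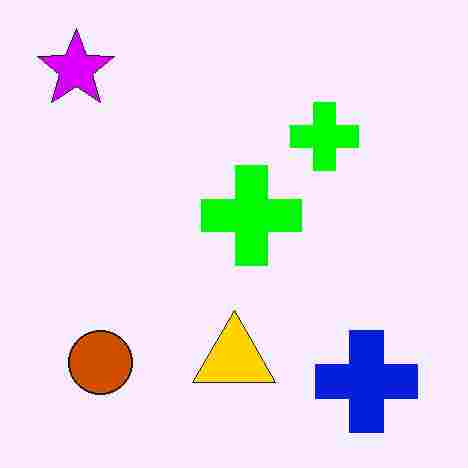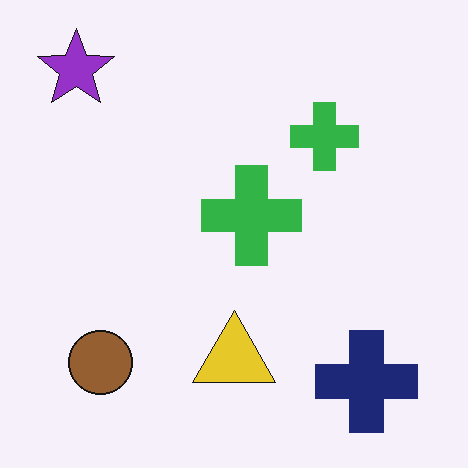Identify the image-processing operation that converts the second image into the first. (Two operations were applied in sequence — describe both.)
This is the original image heavily oversaturated, then degraded with heavy JPEG compression.

All colors are more vivid — a global saturation change. Blocky 8×8 compression artifacts appear around shape edges and the flat background shows ringing — characteristic JPEG degradation.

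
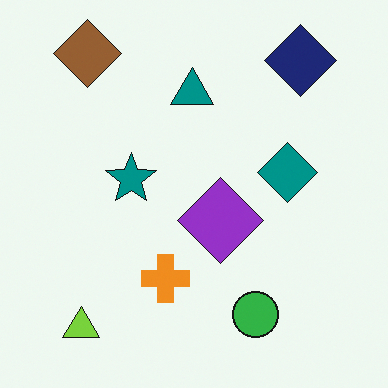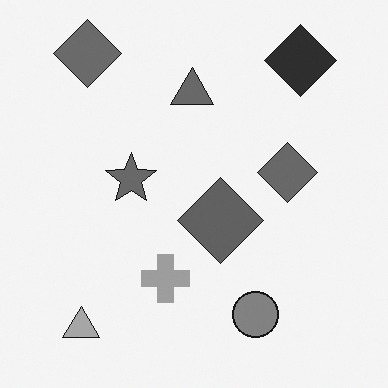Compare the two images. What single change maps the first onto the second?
The second image is the first converted to grayscale.

All color is removed — every shape is now a shade of grey.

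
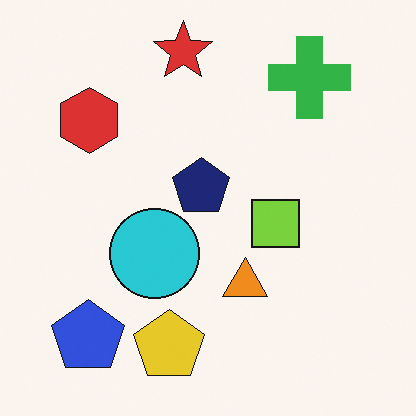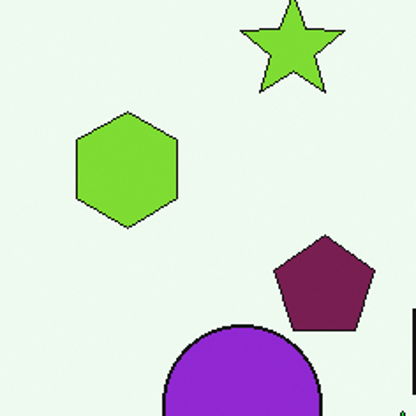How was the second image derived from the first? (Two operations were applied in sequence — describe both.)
The second image is the first hue-shifted by a moderate amount, then cropped tightly and scaled back up.

Every shape's color has rotated by the same amount around the hue wheel — a uniform hue shift. The visible shapes are larger and the field of view is narrower; shapes near the original edges may be partly or wholly outside the frame — a crop-and-rescale.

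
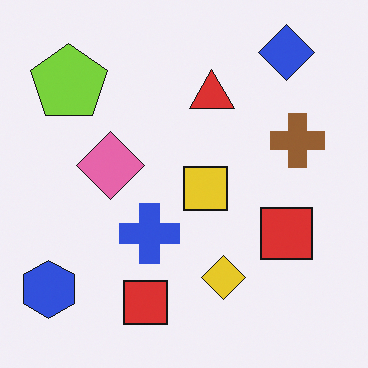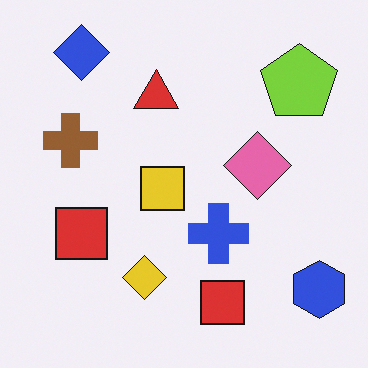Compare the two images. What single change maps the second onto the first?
The first image is the second flipped horizontally (left ↔ right).

The blue hexagon is in the bottom-right of the second image and the bottom-left of the first — shapes on opposite sides of the vertical midline have swapped in a mirror flip.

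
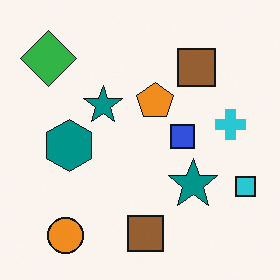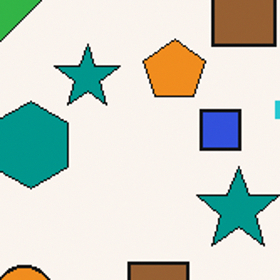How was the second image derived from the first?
This is the original image cropped tightly and scaled back up.

The visible shapes are larger and the field of view is narrower; shapes near the original edges may be partly or wholly outside the frame — a crop-and-rescale.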